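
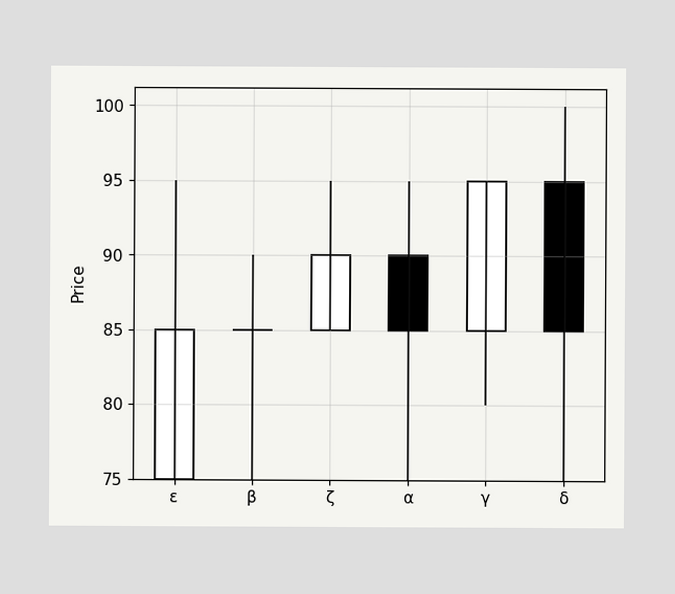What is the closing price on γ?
95

The γ candle closes at 95.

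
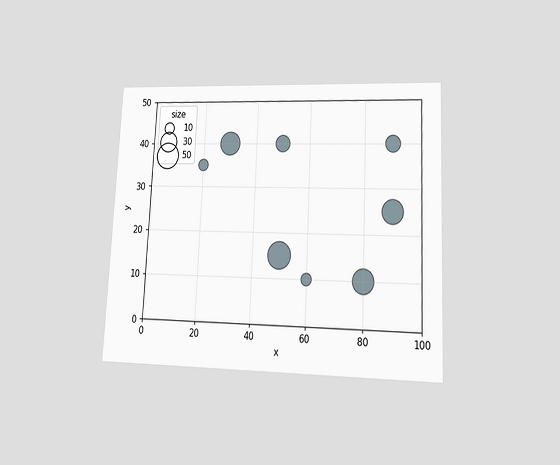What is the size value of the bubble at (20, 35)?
The chart is tilted about 3° clockwise and viewed at a slight angle. Matching the bubble at (20, 35) against the size legend gives 10.

10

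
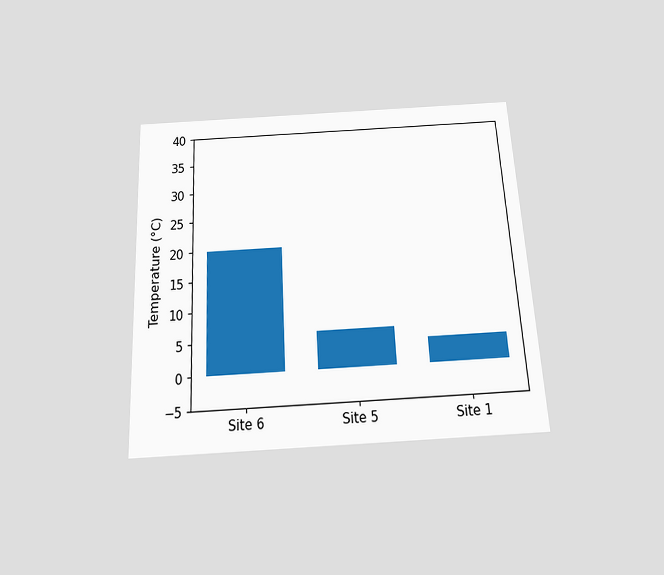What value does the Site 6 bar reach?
The chart is tilted about 3° counter-clockwise and viewed slightly from below. Reading along the chart's y-axis, the Site 6 bar reaches 20°C.

20°C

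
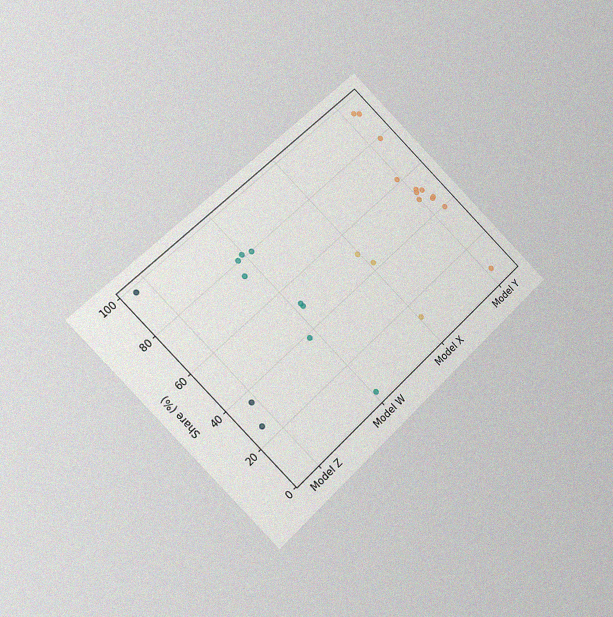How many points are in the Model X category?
3

The chart is tilted about 45° counter-clockwise and viewed at a slight angle, with some photo noise. Counting the markers in the Model X column gives 3.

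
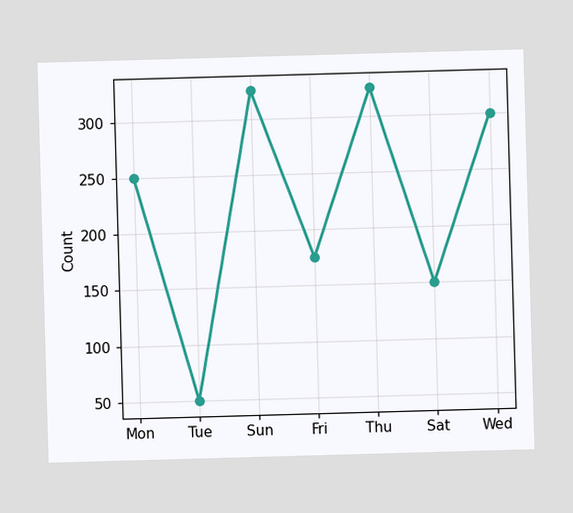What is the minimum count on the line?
50

The lowest point is at Tue, and reading across to the y-axis gives 50.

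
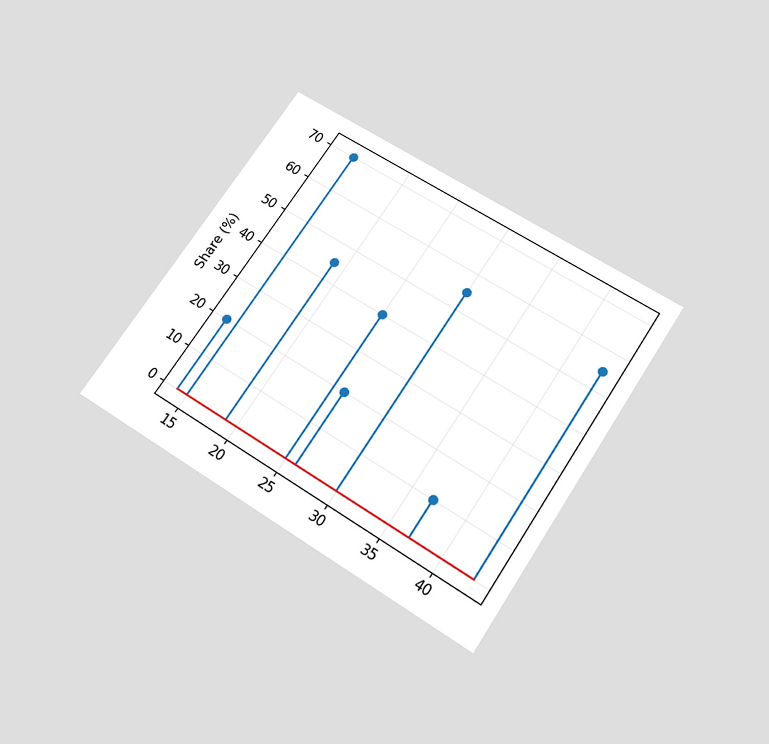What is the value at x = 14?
20%

The chart is tilted about 33° clockwise and viewed slightly from below. The stem at x=14 reaches 20%.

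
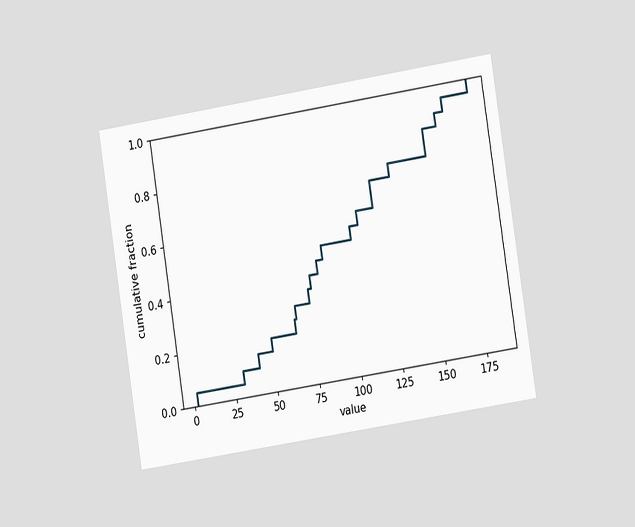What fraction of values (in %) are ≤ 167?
The chart is tilted about 9° counter-clockwise and viewed slightly from the right. At x=167 the ECDF step is at 95%.

95%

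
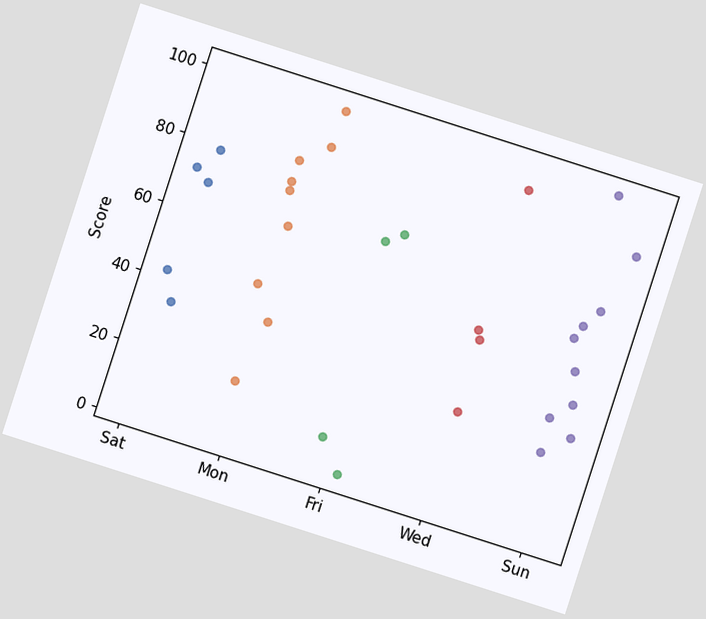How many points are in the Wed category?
4

The chart is tilted about 18° clockwise. Counting the markers in the Wed column gives 4.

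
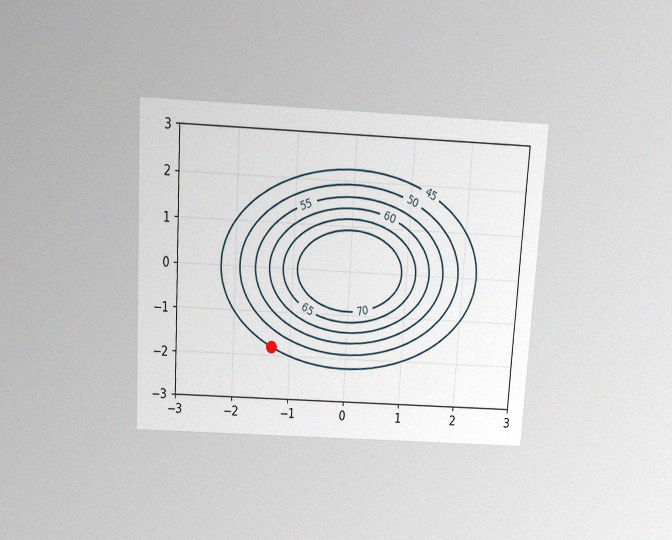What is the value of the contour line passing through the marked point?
The chart is tilted about 3° clockwise and viewed slightly from above, with some photo noise. The marked point sits on the contour labelled 45.

45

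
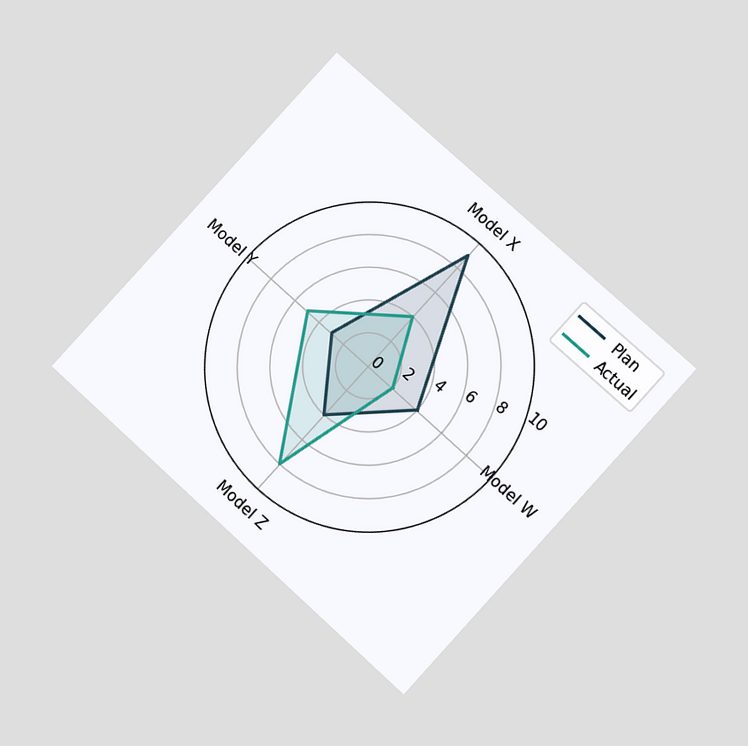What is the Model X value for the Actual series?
4

The chart is tilted about 42° clockwise and viewed at a slight angle. On the Model X axis, Actual reaches 4.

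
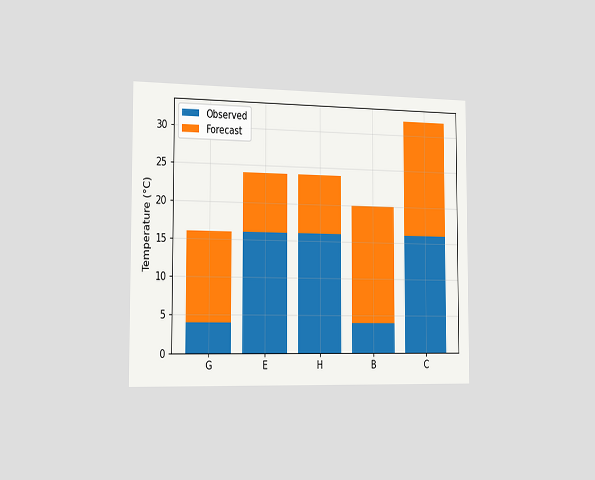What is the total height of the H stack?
24°C

The chart is viewed slightly from the left. The H stack's top reaches 24°C on the y-axis.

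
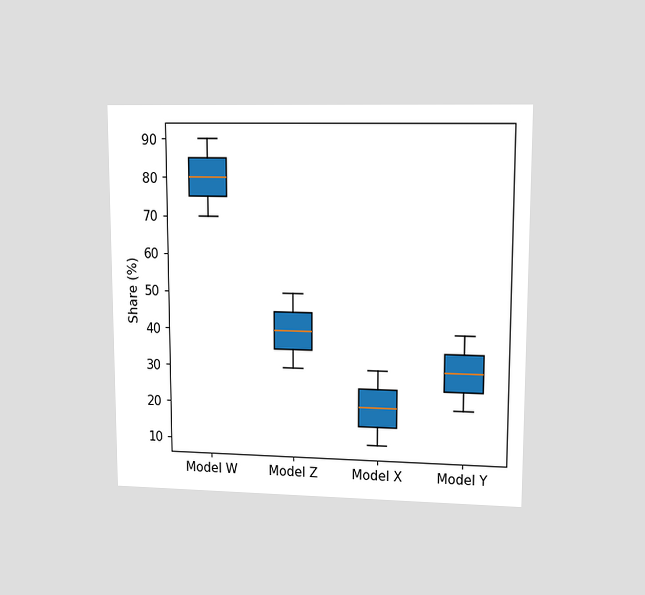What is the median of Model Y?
30%

The chart is viewed at a slight angle. The median line in the Model Y box sits at 30%.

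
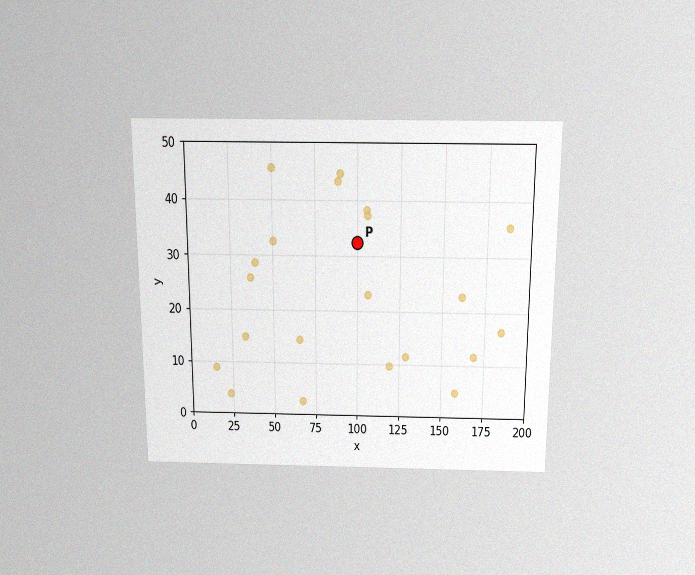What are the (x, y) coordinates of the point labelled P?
The chart is viewed slightly from above, with some photo noise. Following the gridlines from P to each axis, P sits at (100, 32.5).

(100, 32.5)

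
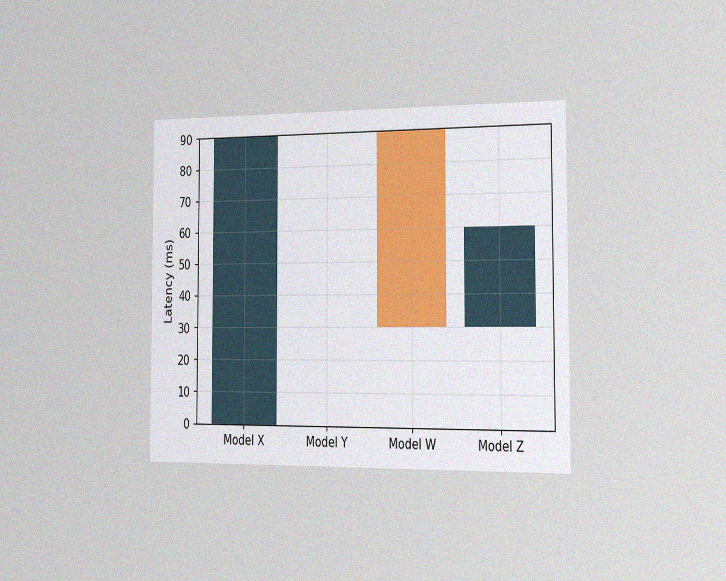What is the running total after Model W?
30ms

The chart is viewed slightly from the right, with some photo noise. After Model W the running total reaches 30ms.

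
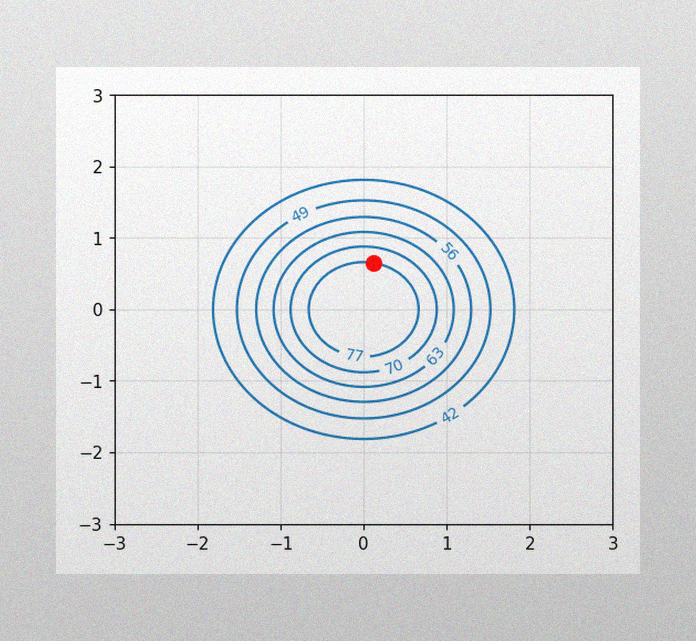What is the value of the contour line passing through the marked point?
77

The image has some photo noise and uneven lighting. The marked point sits on the contour labelled 77.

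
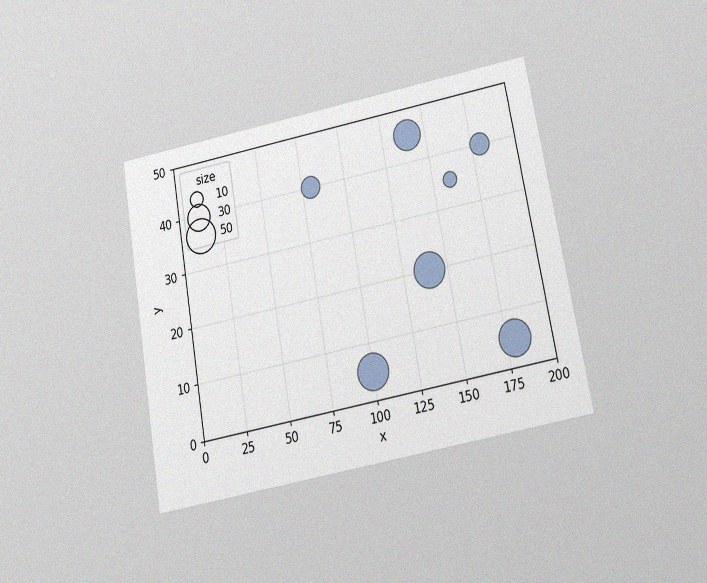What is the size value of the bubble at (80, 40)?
The chart is tilted about 10° counter-clockwise and viewed slightly from below, with some photo noise. Matching the bubble at (80, 40) against the size legend gives 20.

20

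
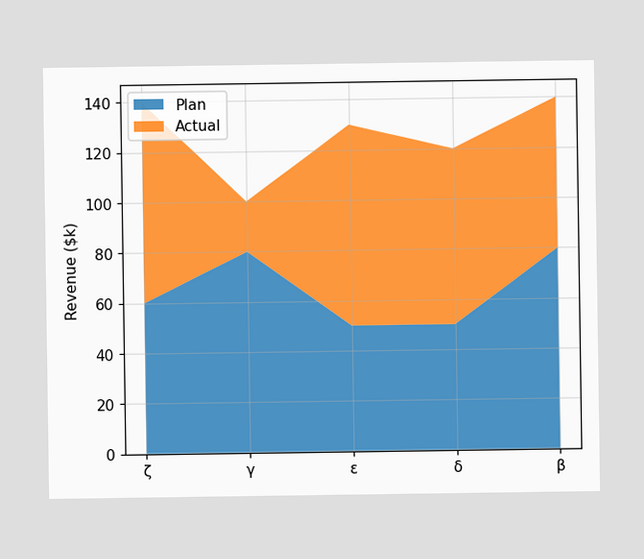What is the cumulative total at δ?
$120k

The stacked total at δ reaches $120k.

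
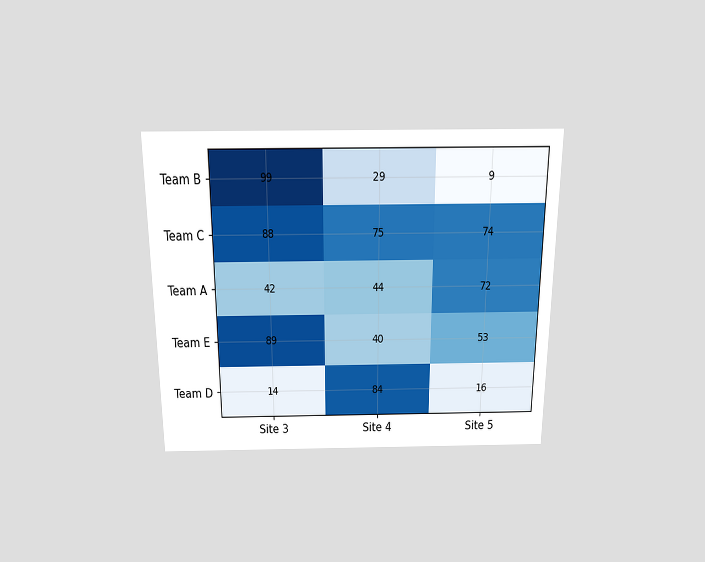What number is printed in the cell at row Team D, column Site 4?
84

The chart is viewed slightly from above. The (Team D, Site 4) cell reads 84.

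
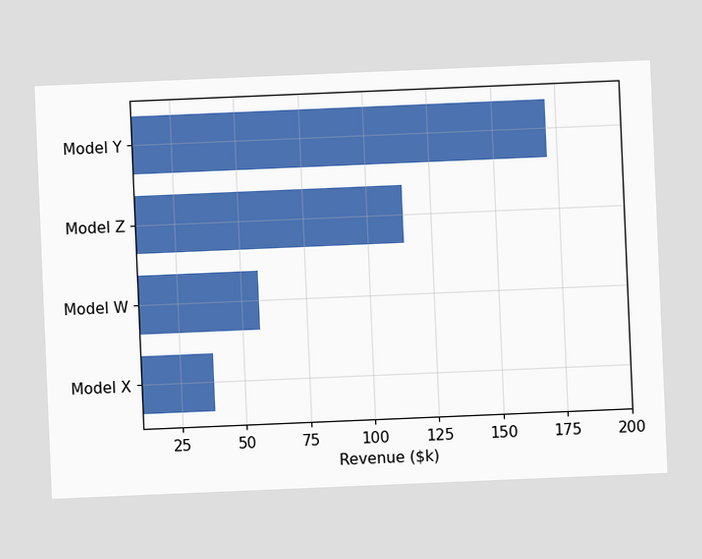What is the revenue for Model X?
The chart is tilted about 2° counter-clockwise. Reading along the chart's x-axis, the Model X bar reaches $38k.

$38k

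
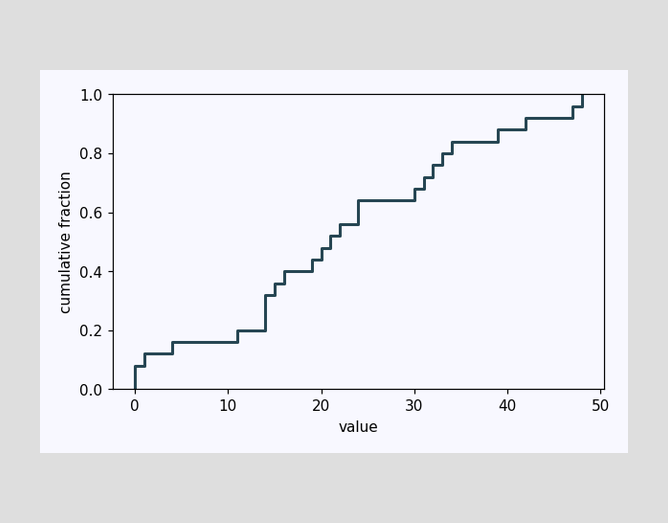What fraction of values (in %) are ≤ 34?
At x=34 the ECDF step is at 84%.

84%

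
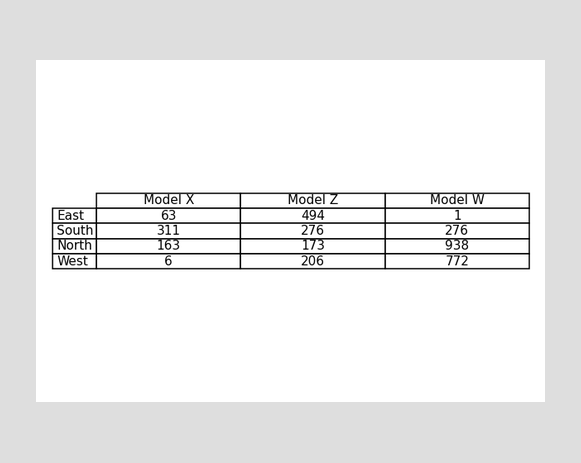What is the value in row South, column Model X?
The (South, Model X) cell reads 311.

311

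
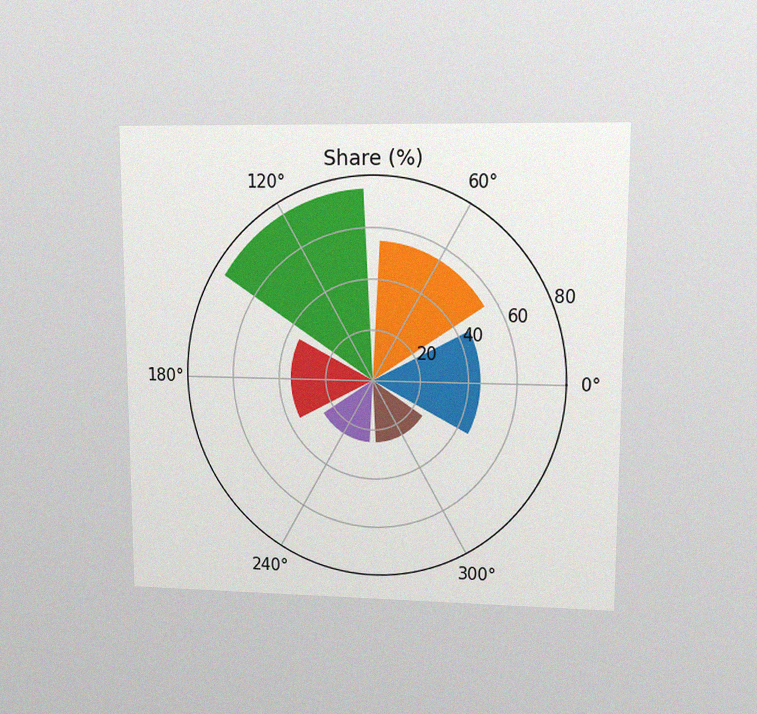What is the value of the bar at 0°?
45%

The chart is viewed at a slight angle, with some photo noise. The bar at 0° reaches 45% on the radial axis.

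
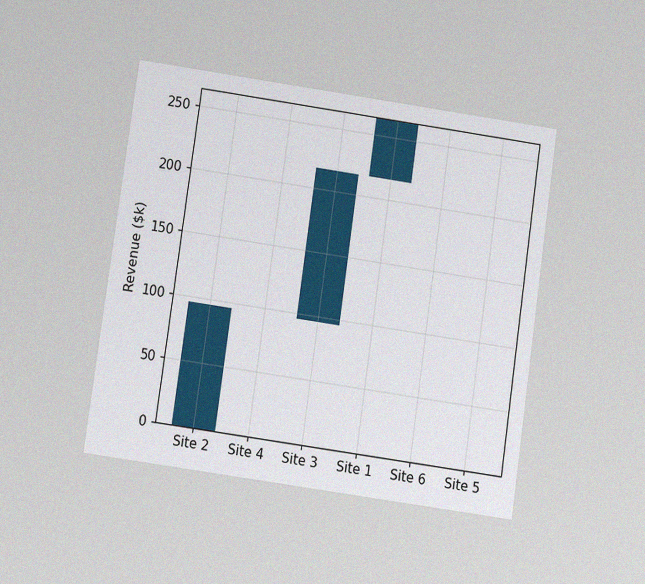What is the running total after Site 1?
$264k

The chart is tilted about 8° clockwise and viewed slightly from below, with some photo noise. After Site 1 the running total reaches $264k.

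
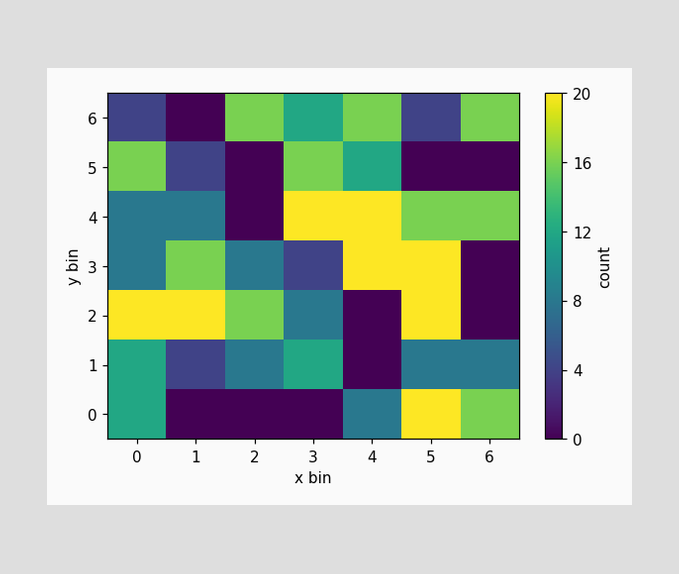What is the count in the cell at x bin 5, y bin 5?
Matching the cell (5, 5) against the colorbar gives 0.

0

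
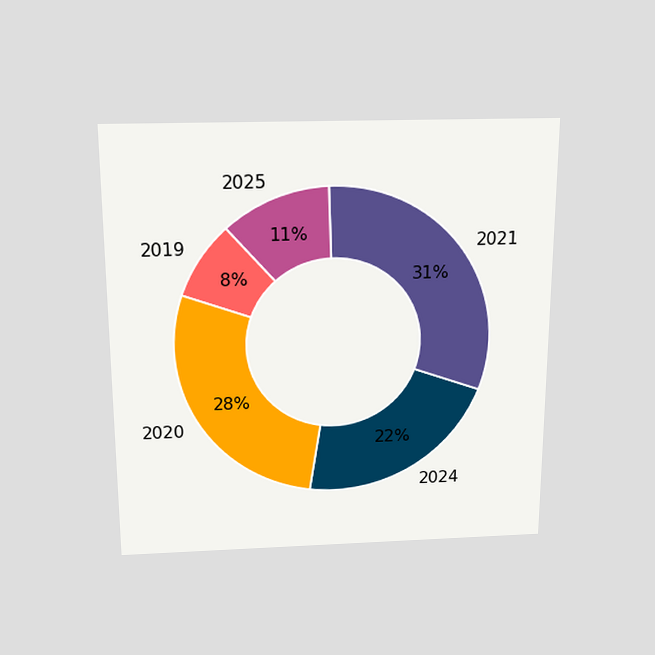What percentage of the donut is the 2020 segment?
28%

The chart is viewed slightly from above. The 2020 segment takes up 28% of the ring.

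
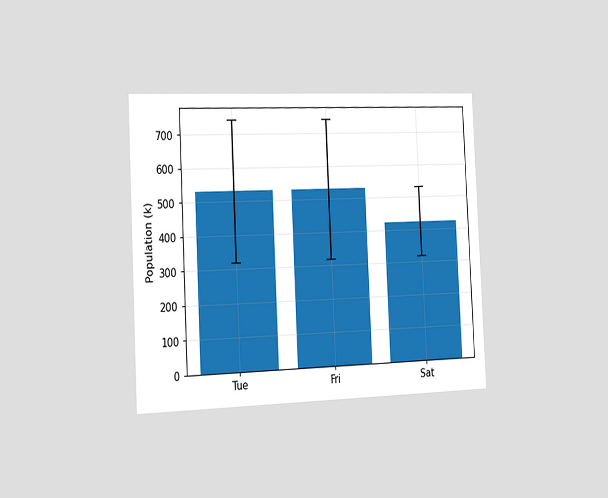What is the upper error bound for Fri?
742k

The chart is tilted about 3° counter-clockwise and viewed slightly from the left. The Fri bar's upper whisker reaches 742k.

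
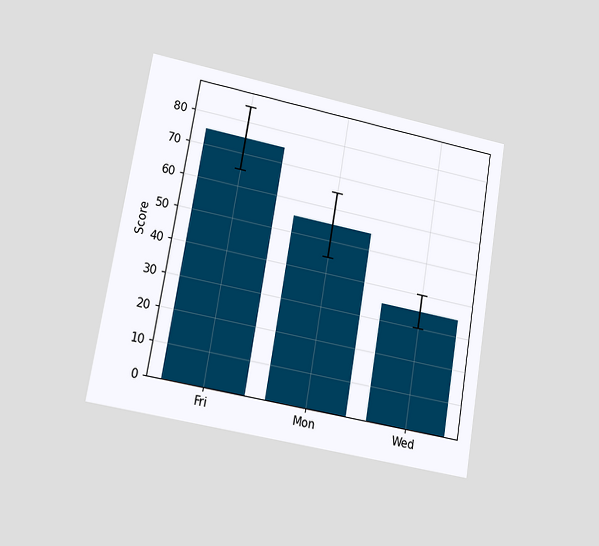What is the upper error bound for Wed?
40

The chart is tilted about 9° clockwise and viewed at a slight angle. The Wed bar's upper whisker reaches 40.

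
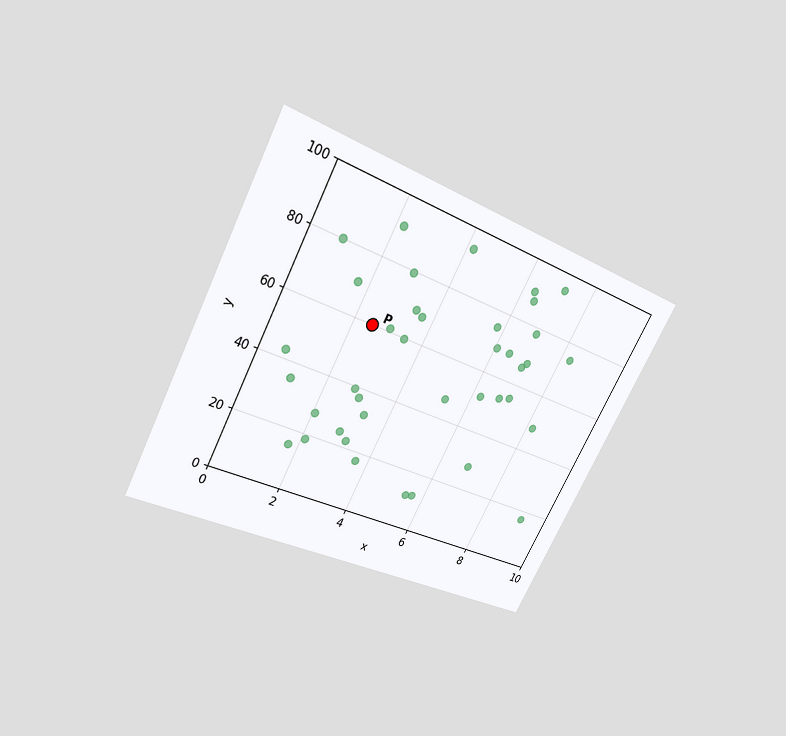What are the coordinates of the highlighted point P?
The chart is tilted about 27° clockwise and viewed slightly from above. Following the gridlines from P to each axis, P sits at (2.5, 60).

(2.5, 60)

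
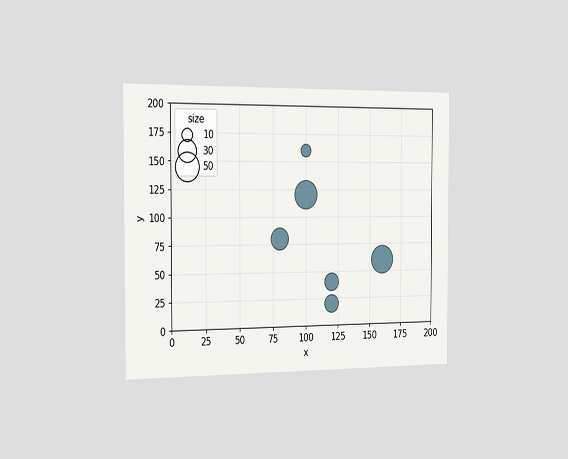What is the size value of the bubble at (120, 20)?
20

The chart is viewed slightly from the left. Matching the bubble at (120, 20) against the size legend gives 20.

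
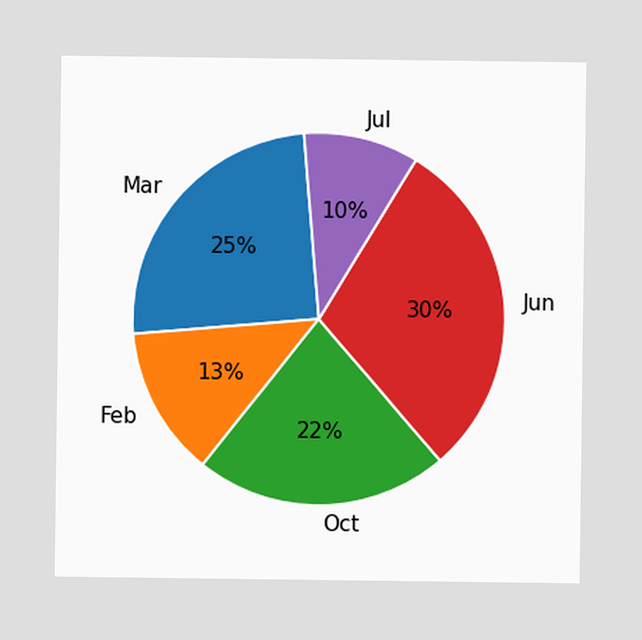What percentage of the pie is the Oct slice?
22%

The Oct slice takes up 22% of the pie.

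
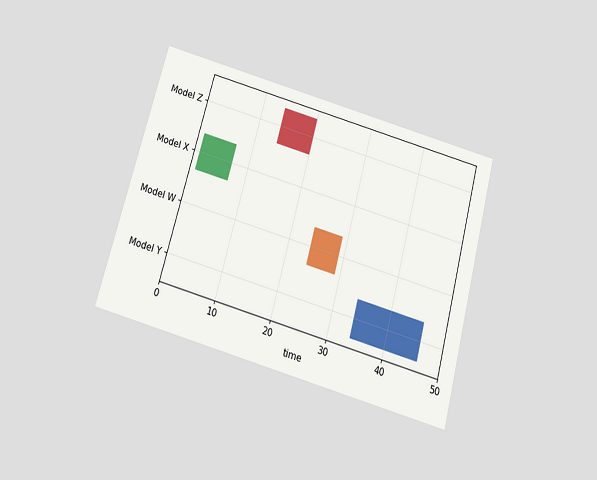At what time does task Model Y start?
The chart is tilted about 15° clockwise and viewed slightly from below. The Model Y bar begins at t=34.

34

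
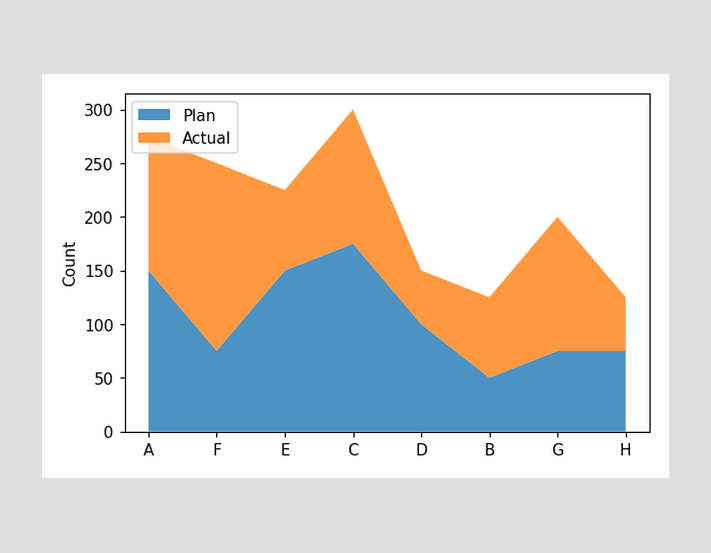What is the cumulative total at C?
300

The stacked total at C reaches 300.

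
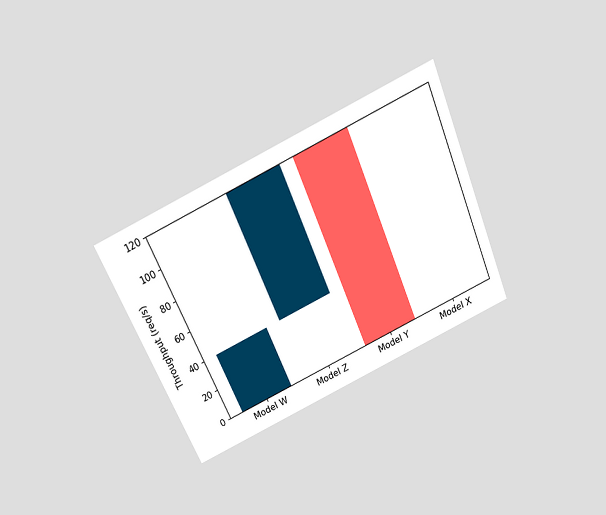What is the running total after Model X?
0req/s

The chart is tilted about 24° counter-clockwise and viewed slightly from above. After Model X the running total reaches 0req/s.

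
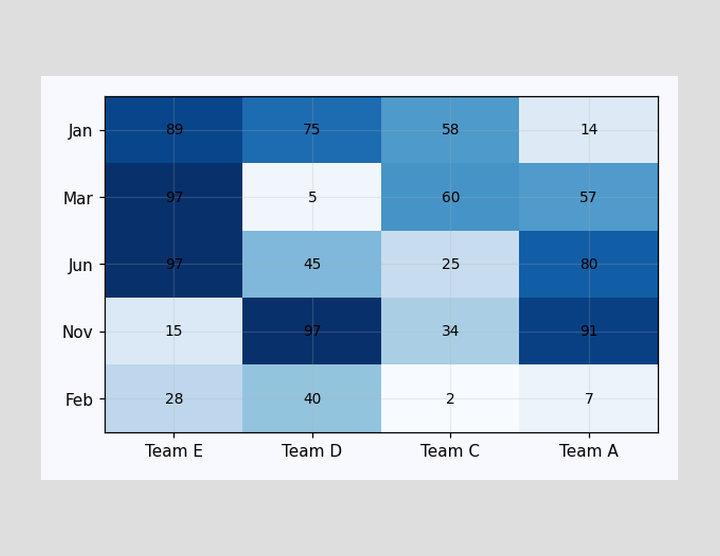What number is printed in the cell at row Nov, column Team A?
The (Nov, Team A) cell reads 91.

91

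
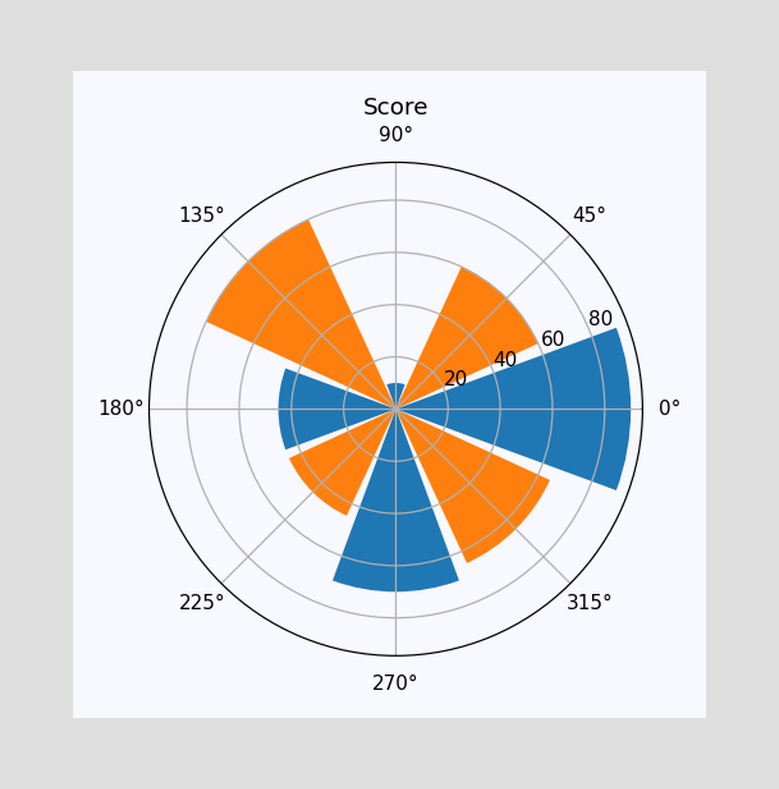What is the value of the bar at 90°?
The bar at 90° reaches 10 on the radial axis.

10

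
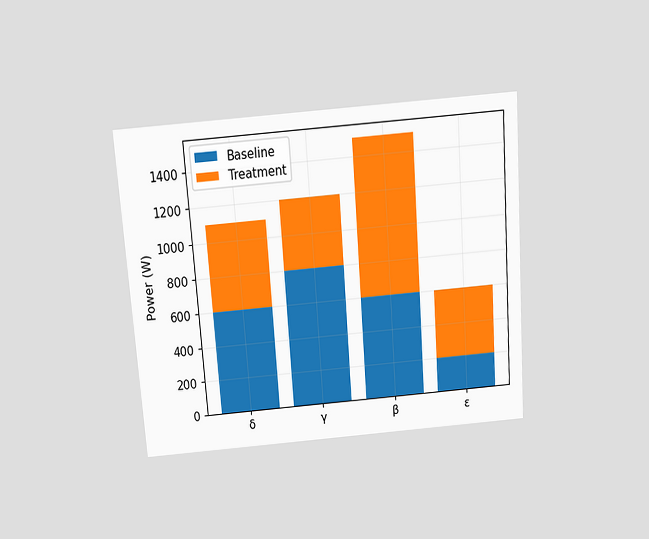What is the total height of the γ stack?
The chart is tilted about 4° counter-clockwise and viewed slightly from above. The γ stack's top reaches 1200W on the y-axis.

1200W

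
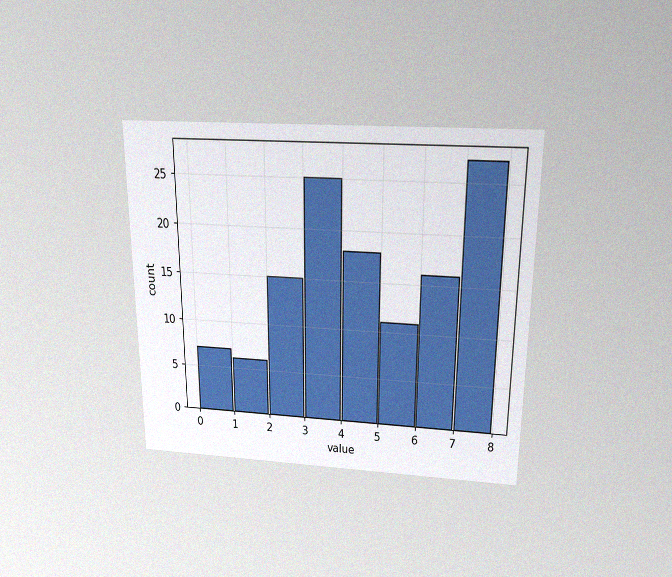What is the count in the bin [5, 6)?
The chart is viewed slightly from above, with some photo noise. The [5, 6) bin has height 11.

11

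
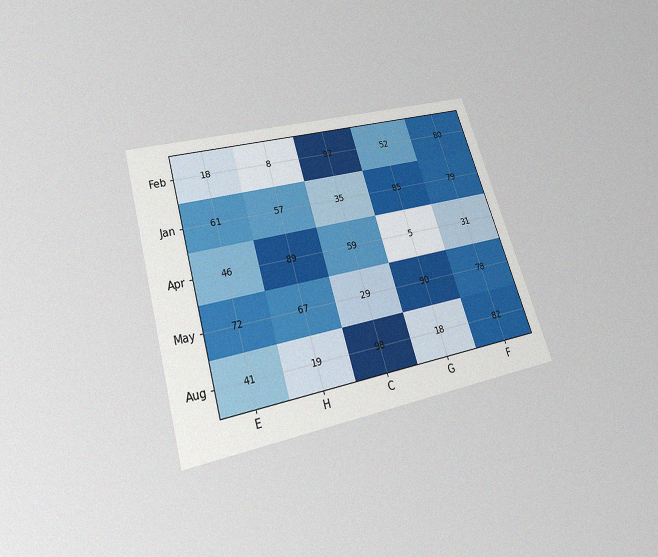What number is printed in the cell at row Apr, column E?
46

The chart is tilted about 17° counter-clockwise and viewed slightly from below, with some photo noise. The (Apr, E) cell reads 46.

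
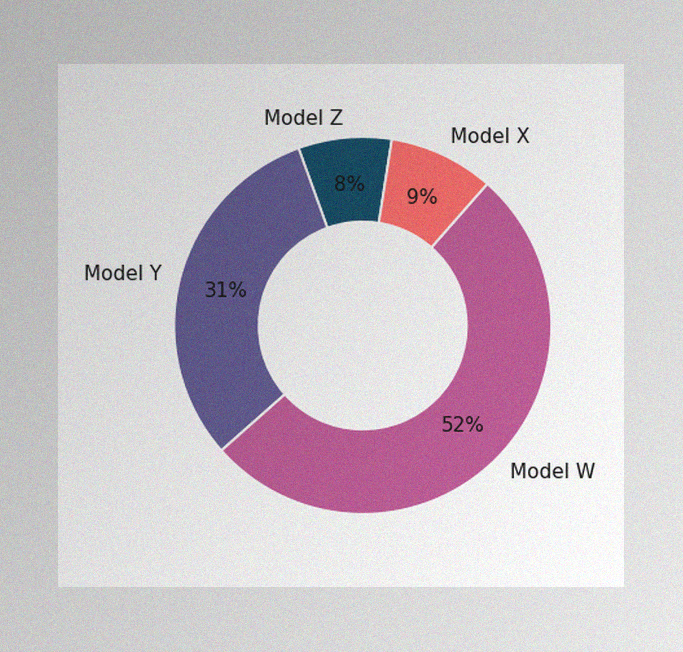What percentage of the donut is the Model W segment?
52%

The image has some photo noise and uneven lighting. The Model W segment takes up 52% of the ring.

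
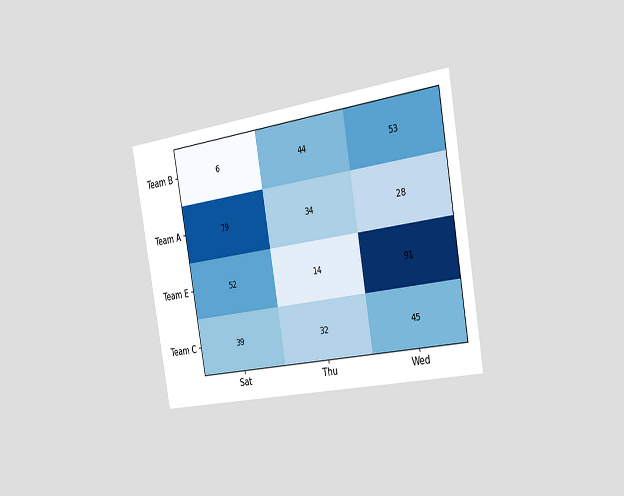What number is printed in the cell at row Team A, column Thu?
34

The chart is tilted about 10° counter-clockwise and viewed slightly from the right. The (Team A, Thu) cell reads 34.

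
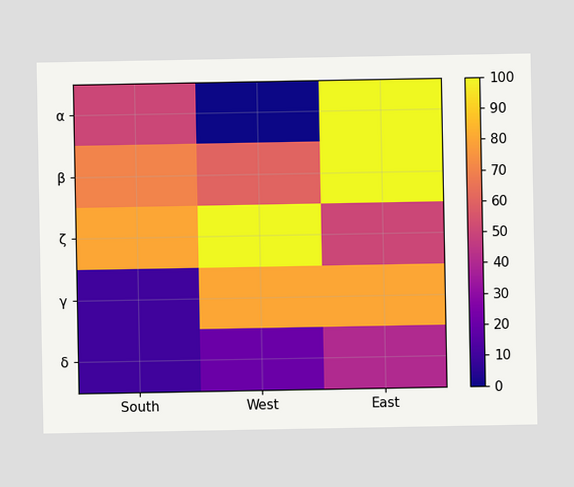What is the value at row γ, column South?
Matching cell (γ, South) against the colorbar gives 10.

10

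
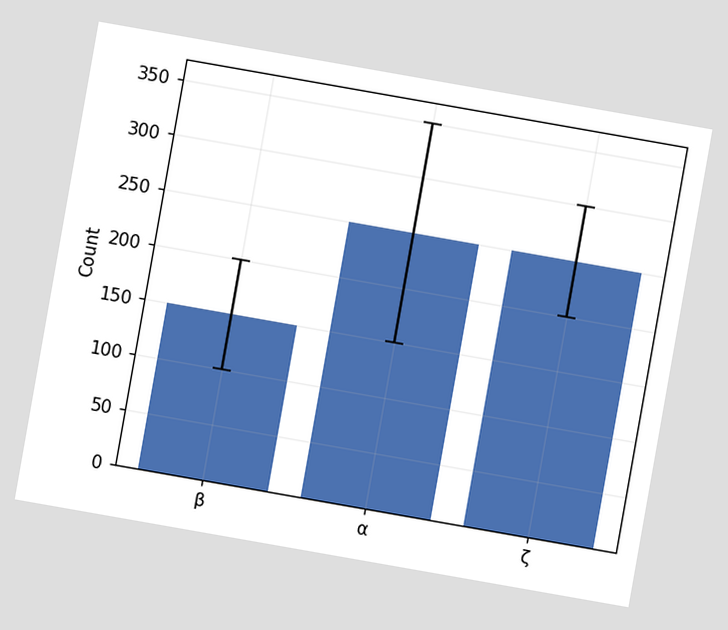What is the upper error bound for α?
The chart is tilted about 10° clockwise. The α bar's upper whisker reaches 350.

350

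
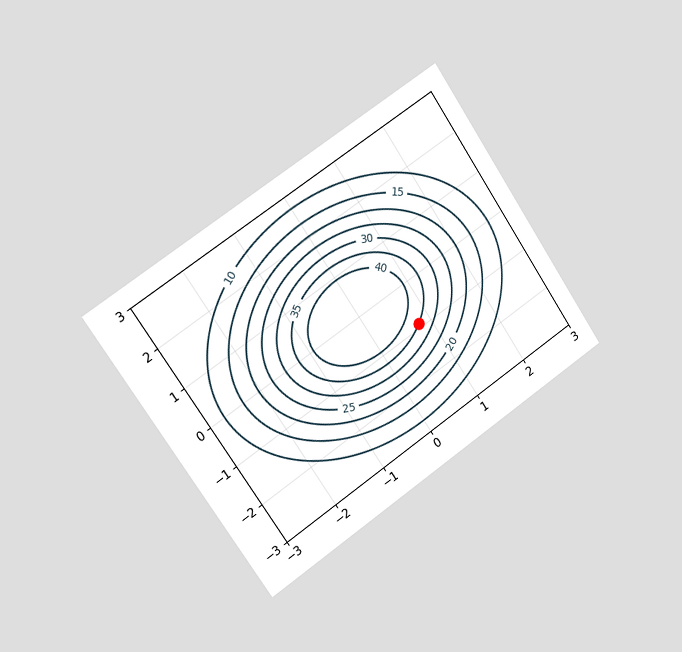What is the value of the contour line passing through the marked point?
The chart is tilted about 34° counter-clockwise and viewed slightly from the left. The marked point sits on the contour labelled 35.

35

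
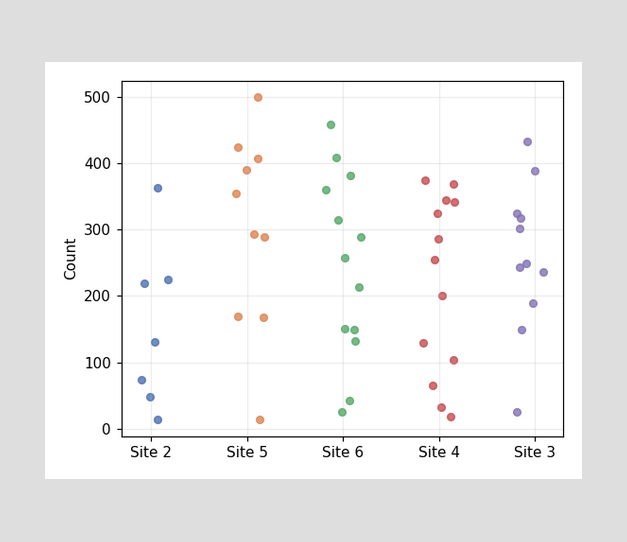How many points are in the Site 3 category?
11

Counting the markers in the Site 3 column gives 11.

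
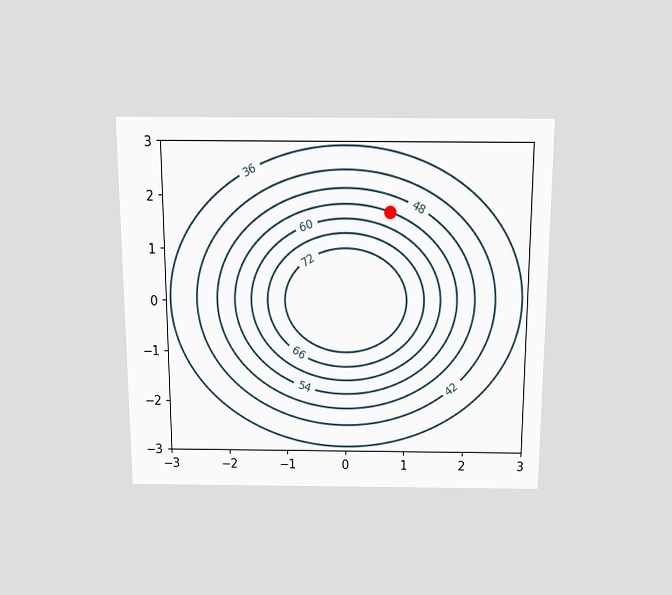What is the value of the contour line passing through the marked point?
The chart is viewed slightly from above. The marked point sits on the contour labelled 54.

54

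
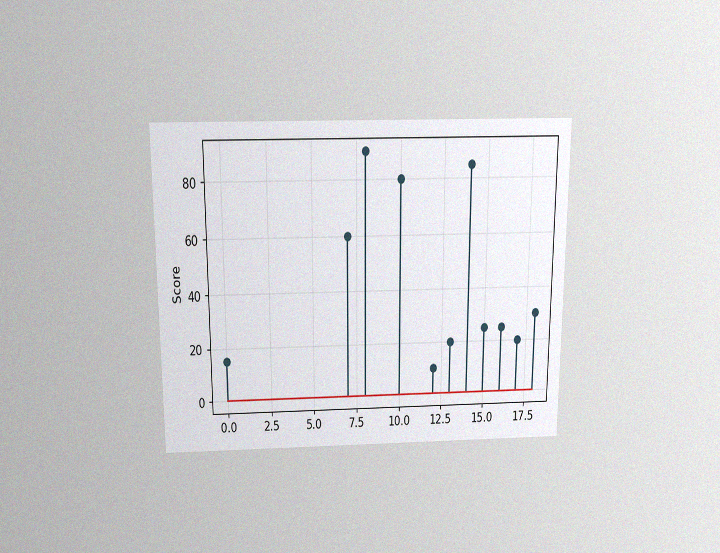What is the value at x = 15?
The chart is viewed slightly from above, with some photo noise. The stem at x=15 reaches 25.

25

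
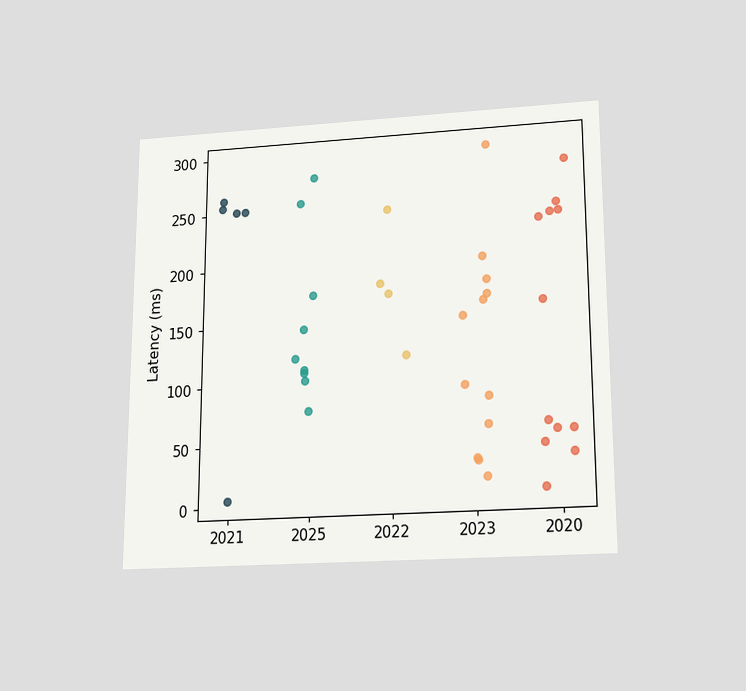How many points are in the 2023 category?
12

The chart is viewed slightly from below. Counting the markers in the 2023 column gives 12.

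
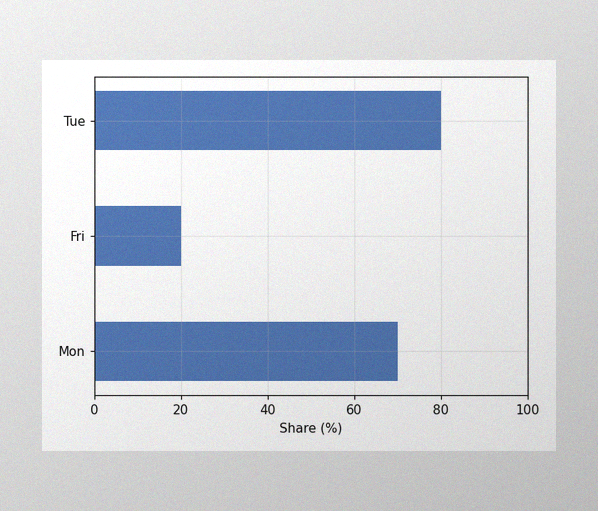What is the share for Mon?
70%

The image has some photo noise and uneven lighting. Reading along the chart's x-axis, the Mon bar reaches 70%.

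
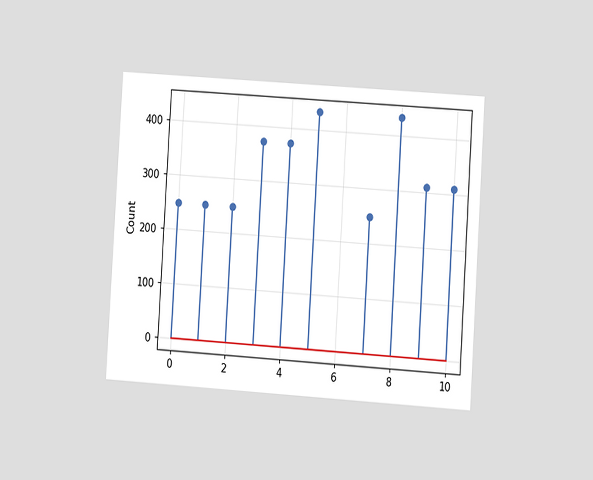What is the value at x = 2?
248

The chart is tilted about 4° clockwise and viewed at a slight angle. The stem at x=2 reaches 248.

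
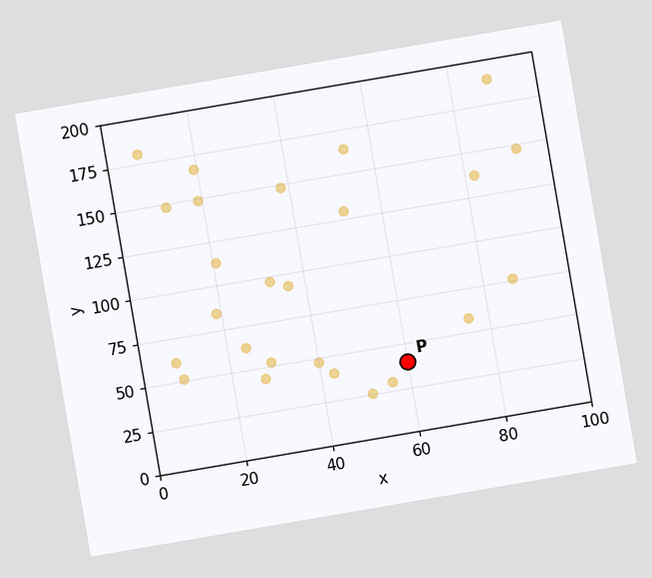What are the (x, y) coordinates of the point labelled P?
(60, 40)

The chart is tilted about 10° counter-clockwise. Following the gridlines from P to each axis, P sits at (60, 40).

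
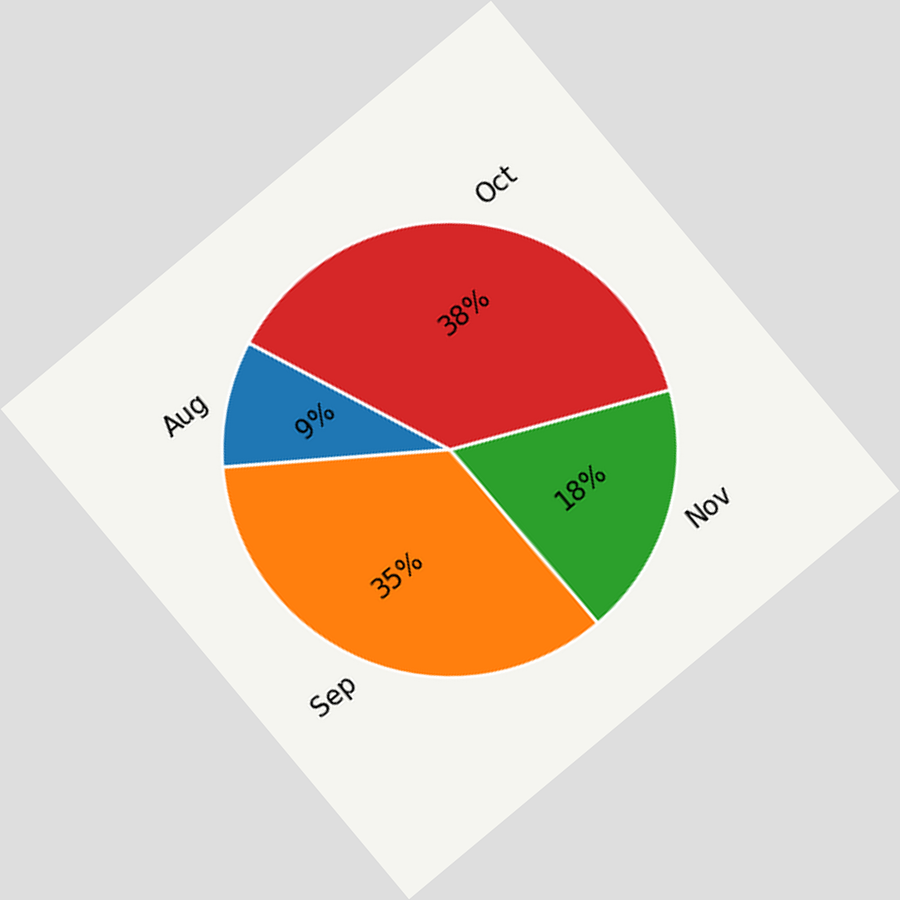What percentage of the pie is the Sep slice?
35%

The chart is tilted about 40° counter-clockwise. The Sep slice takes up 35% of the pie.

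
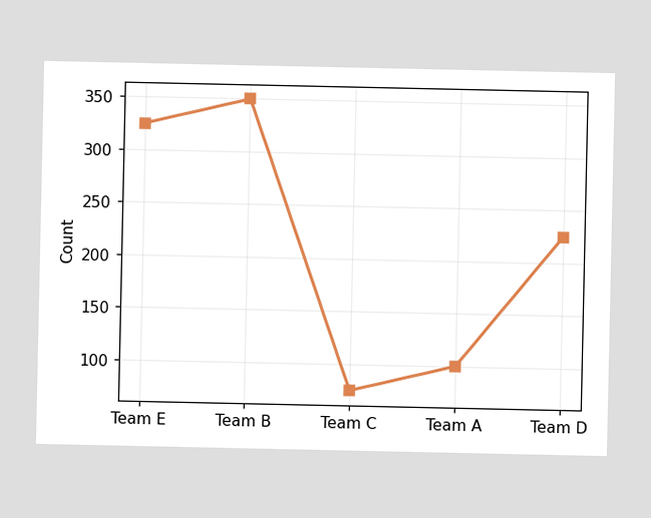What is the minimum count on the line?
75

The lowest point is at Team C, and reading across to the y-axis gives 75.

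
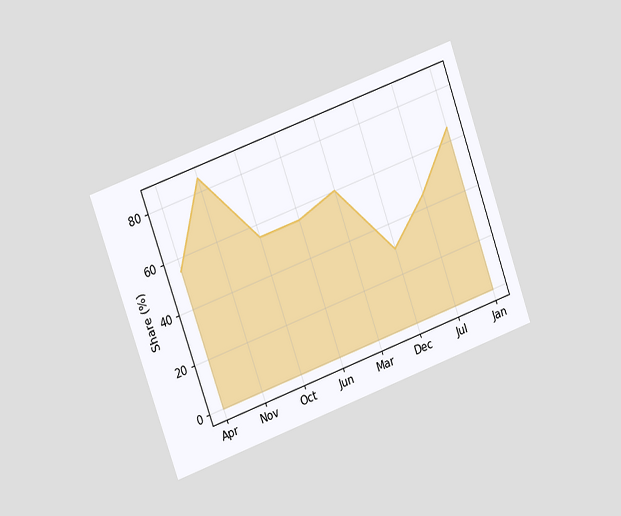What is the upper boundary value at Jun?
55%

The chart is tilted about 20° counter-clockwise and viewed slightly from the left. At Jun the upper boundary is at 55%.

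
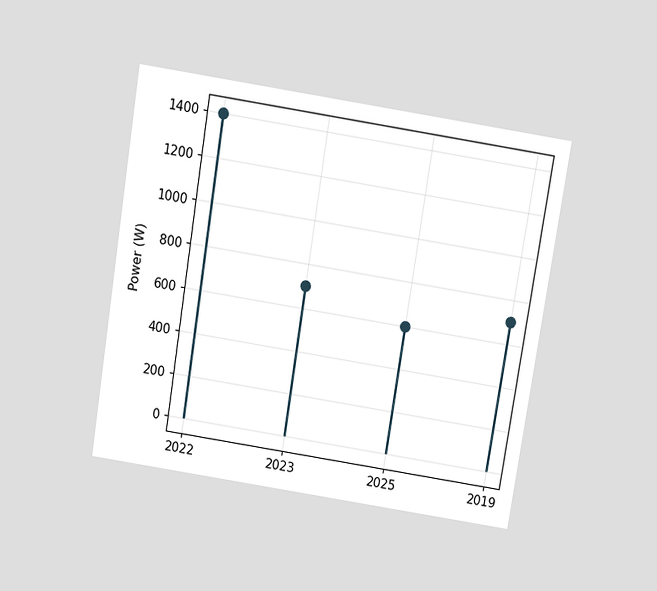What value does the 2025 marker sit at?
The chart is tilted about 9° clockwise and viewed slightly from above. The 2025 marker sits at 600W.

600W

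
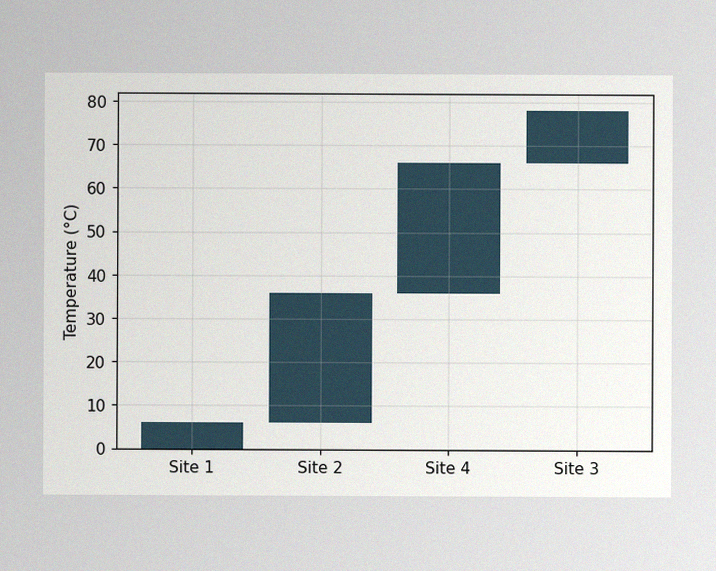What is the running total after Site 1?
6°C

The image has some photo noise and uneven lighting. After Site 1 the running total reaches 6°C.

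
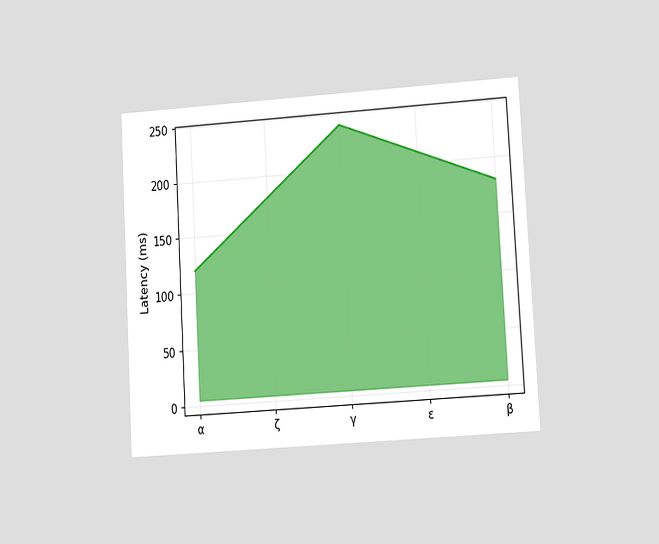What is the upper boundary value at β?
The chart is tilted about 3° counter-clockwise and viewed at a slight angle. At β the upper boundary is at 180ms.

180ms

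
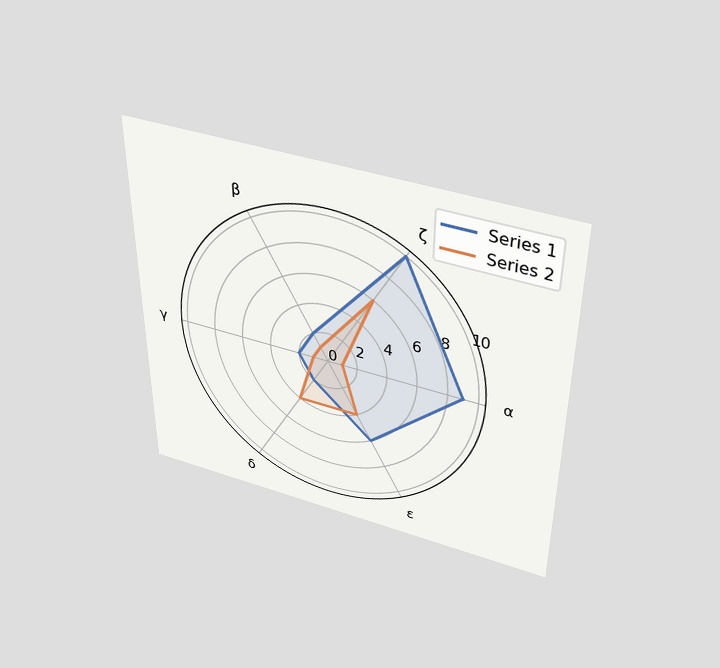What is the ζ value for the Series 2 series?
The chart is viewed slightly from above. On the ζ axis, Series 2 reaches 6.

6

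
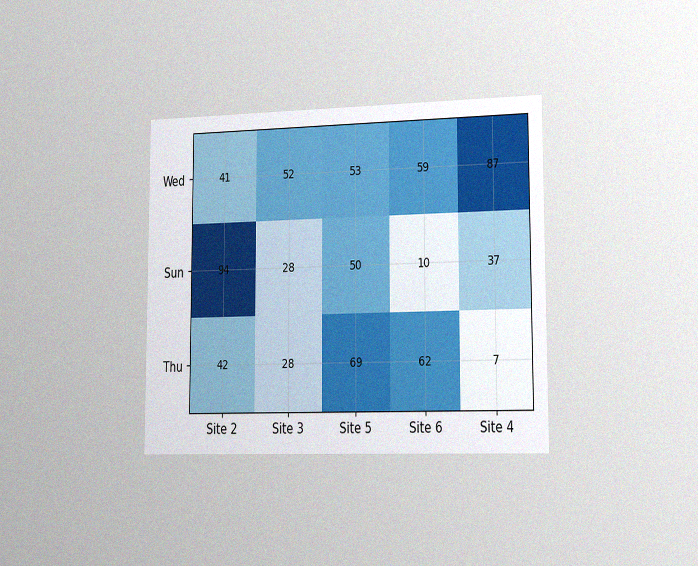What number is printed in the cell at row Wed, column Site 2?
The chart is viewed slightly from the right, with some photo noise. The (Wed, Site 2) cell reads 41.

41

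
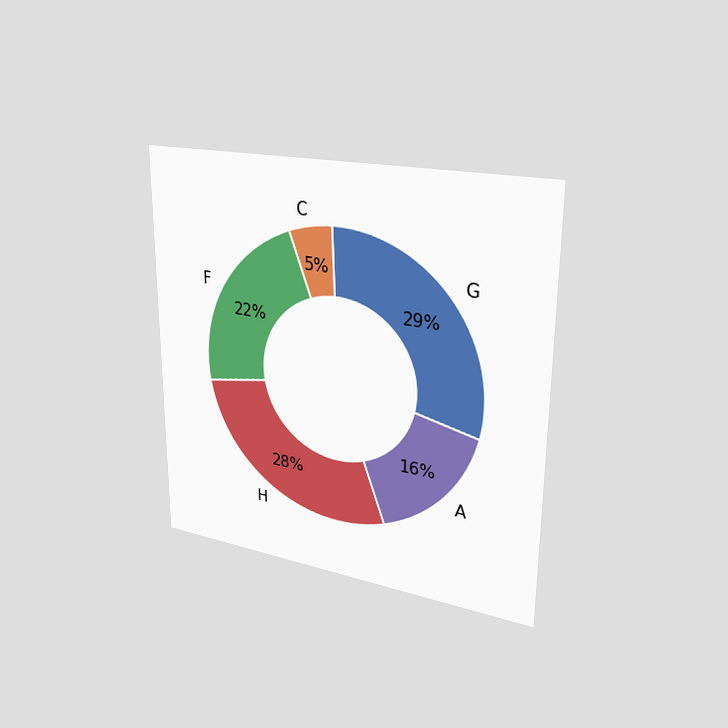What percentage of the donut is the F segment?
22%

The chart is viewed slightly from the right. The F segment takes up 22% of the ring.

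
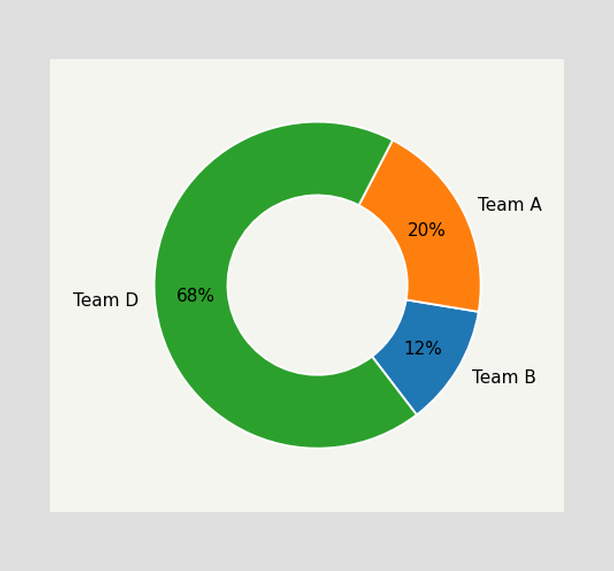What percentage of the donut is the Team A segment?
20%

The Team A segment takes up 20% of the ring.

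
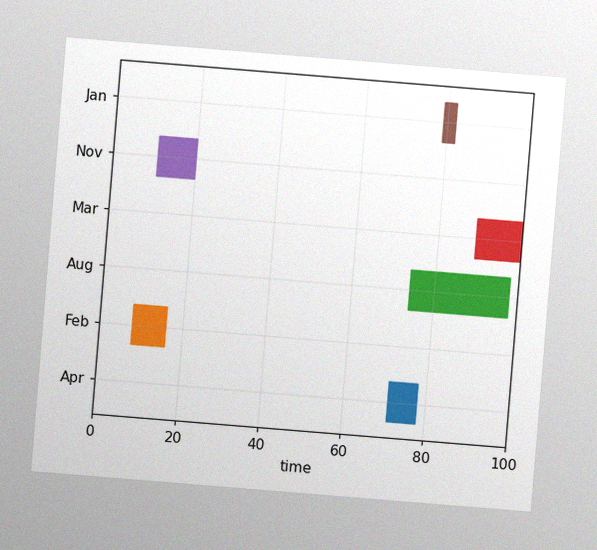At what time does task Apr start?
71

The chart is tilted about 5° clockwise, with some photo noise. The Apr bar begins at t=71.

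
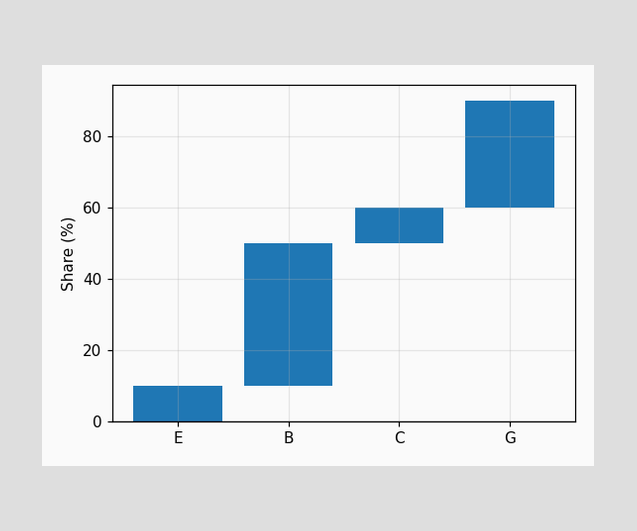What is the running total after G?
After G the running total reaches 90%.

90%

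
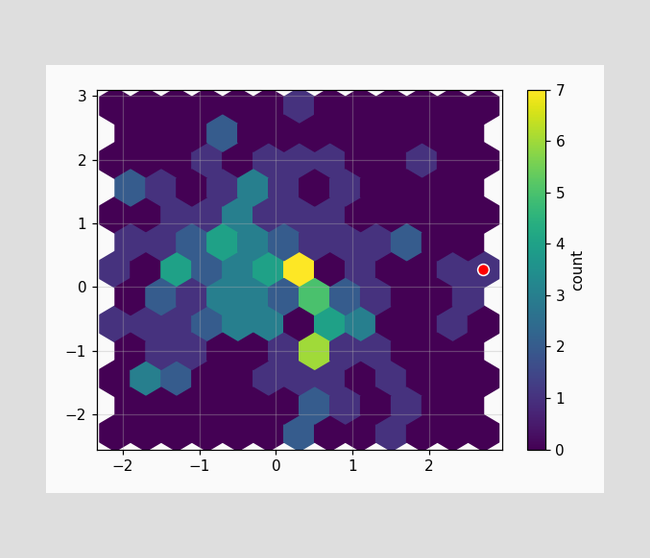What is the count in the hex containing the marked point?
1

The marked hex reads 1 on the colorbar.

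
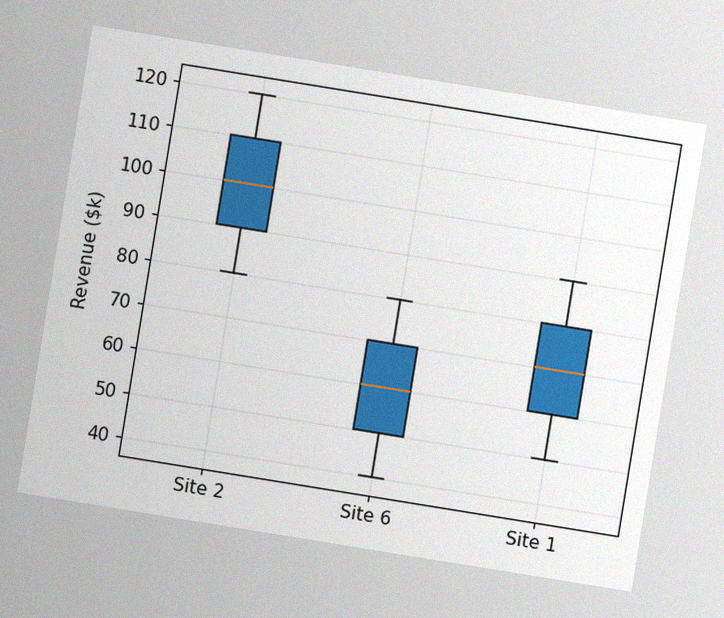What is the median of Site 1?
The chart is tilted about 9° clockwise, with some photo noise. The median line in the Site 1 box sits at $70k.

$70k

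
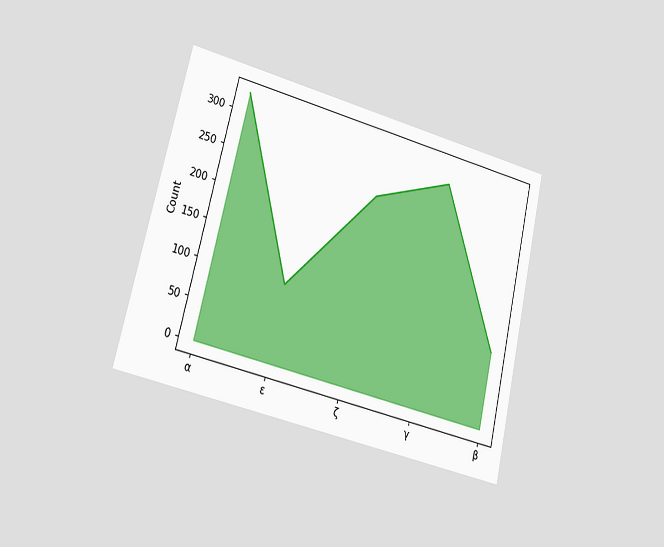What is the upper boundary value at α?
325

The chart is tilted about 13° clockwise and viewed at a slight angle. At α the upper boundary is at 325.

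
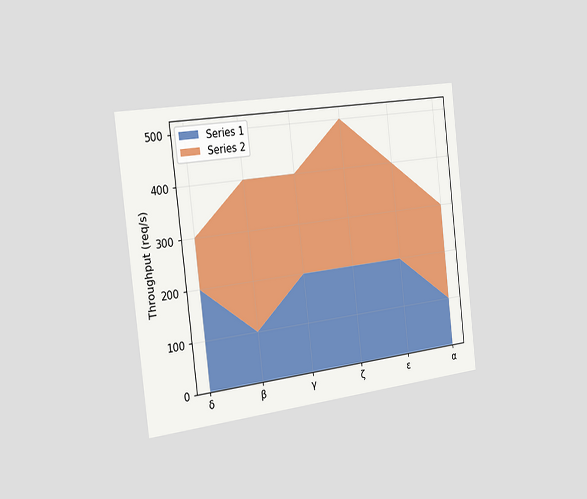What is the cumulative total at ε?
400req/s

The chart is tilted about 7° counter-clockwise and viewed slightly from the left. The stacked total at ε reaches 400req/s.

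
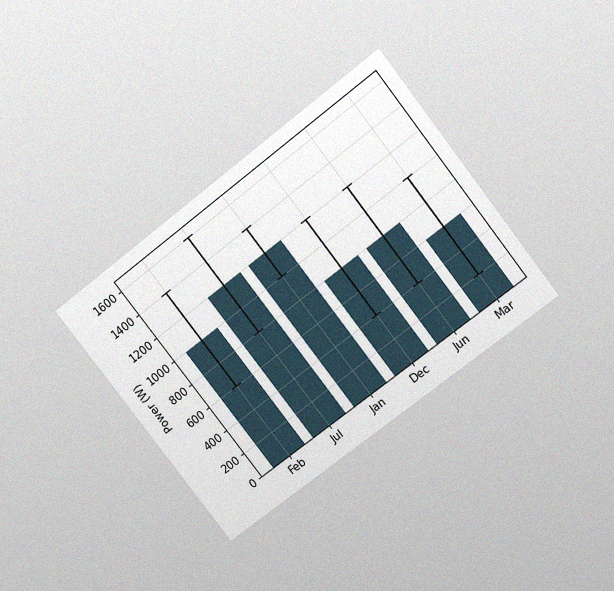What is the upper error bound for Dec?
1200W

The chart is tilted about 38° counter-clockwise and viewed slightly from above, with some photo noise. The Dec bar's upper whisker reaches 1200W.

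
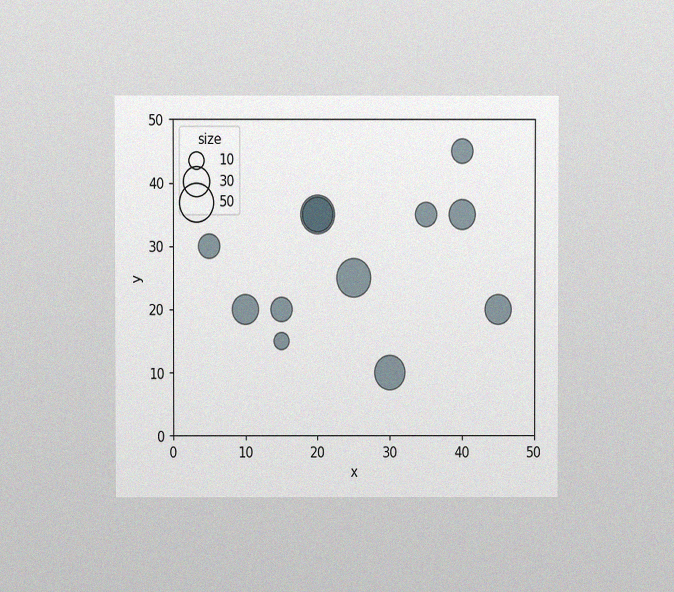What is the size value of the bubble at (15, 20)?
20

The chart is viewed at a slight angle, with some photo noise. Matching the bubble at (15, 20) against the size legend gives 20.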